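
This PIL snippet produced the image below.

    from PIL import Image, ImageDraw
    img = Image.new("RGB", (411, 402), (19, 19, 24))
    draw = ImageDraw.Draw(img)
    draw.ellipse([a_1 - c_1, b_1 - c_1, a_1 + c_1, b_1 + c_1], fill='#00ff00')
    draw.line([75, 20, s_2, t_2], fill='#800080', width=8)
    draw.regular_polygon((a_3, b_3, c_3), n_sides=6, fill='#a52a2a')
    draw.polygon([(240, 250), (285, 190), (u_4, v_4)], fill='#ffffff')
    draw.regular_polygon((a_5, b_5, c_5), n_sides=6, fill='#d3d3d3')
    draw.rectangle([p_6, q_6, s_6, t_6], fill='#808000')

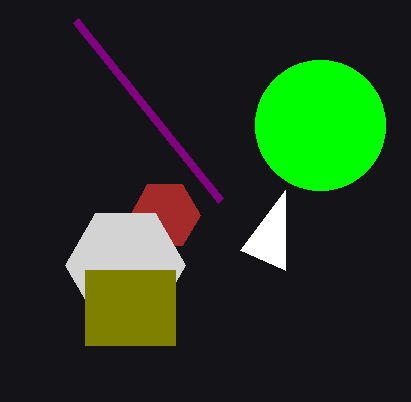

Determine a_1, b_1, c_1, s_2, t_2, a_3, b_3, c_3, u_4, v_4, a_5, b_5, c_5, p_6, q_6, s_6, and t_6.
a_1 = 320, b_1 = 125, c_1 = 65, s_2 = 220, t_2 = 200, a_3 = 165, b_3 = 215, c_3 = 35, u_4 = 285, v_4 = 270, a_5 = 125, b_5 = 265, c_5 = 60, p_6 = 85, q_6 = 270, s_6 = 175, t_6 = 345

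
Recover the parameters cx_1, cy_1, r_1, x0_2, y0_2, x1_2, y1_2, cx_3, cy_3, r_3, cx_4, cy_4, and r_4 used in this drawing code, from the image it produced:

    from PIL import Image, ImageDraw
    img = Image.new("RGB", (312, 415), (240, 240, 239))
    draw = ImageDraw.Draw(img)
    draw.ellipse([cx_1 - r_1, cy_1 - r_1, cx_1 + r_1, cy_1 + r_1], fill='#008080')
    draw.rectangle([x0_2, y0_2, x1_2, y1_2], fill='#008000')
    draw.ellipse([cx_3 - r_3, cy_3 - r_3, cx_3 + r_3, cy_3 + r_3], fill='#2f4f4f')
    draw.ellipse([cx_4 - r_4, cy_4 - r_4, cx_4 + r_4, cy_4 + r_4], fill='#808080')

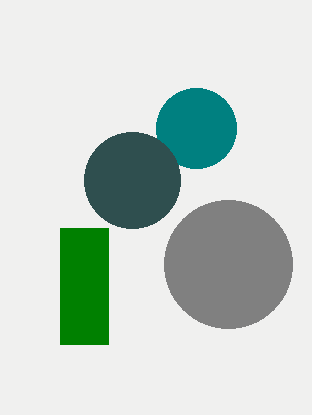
cx_1 = 196; cy_1 = 128; r_1 = 40; x0_2 = 60; y0_2 = 228; x1_2 = 108; y1_2 = 344; cx_3 = 132; cy_3 = 180; r_3 = 48; cx_4 = 228; cy_4 = 264; r_4 = 64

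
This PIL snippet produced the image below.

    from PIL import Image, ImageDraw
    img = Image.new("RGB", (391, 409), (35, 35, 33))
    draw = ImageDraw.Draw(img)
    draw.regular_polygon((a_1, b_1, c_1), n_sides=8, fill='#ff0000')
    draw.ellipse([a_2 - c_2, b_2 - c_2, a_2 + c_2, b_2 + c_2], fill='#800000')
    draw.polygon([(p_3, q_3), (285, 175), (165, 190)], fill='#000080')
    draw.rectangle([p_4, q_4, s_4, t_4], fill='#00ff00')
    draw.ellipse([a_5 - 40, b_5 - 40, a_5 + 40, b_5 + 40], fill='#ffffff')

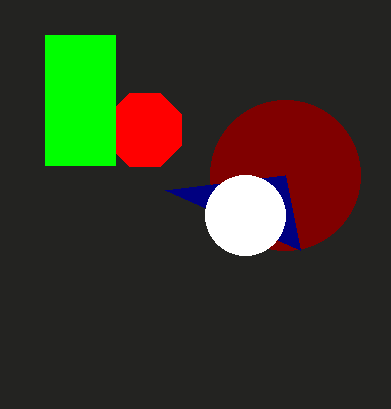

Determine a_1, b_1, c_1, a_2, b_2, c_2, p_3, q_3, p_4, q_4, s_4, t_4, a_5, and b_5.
a_1 = 145
b_1 = 130
c_1 = 40
a_2 = 285
b_2 = 175
c_2 = 75
p_3 = 300
q_3 = 250
p_4 = 45
q_4 = 35
s_4 = 115
t_4 = 165
a_5 = 245
b_5 = 215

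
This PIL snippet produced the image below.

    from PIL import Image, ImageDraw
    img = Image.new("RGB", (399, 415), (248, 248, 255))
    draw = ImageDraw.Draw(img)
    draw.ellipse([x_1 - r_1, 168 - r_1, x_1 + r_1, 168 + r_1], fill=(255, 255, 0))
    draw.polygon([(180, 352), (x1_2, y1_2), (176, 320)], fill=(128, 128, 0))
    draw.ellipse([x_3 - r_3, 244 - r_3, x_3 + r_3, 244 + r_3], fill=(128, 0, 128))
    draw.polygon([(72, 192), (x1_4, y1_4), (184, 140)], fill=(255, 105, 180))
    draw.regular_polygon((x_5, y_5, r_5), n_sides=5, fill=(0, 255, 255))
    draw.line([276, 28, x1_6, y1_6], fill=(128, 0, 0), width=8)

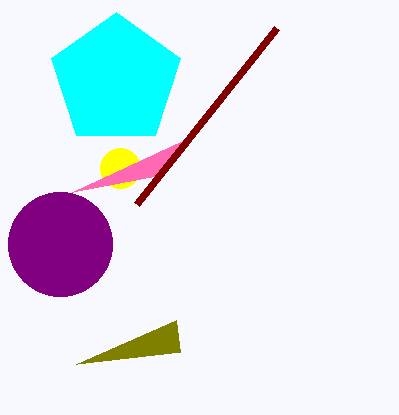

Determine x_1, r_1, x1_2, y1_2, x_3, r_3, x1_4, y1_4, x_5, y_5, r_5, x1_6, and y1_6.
x_1 = 120, r_1 = 20, x1_2 = 76, y1_2 = 364, x_3 = 60, r_3 = 52, x1_4 = 156, y1_4 = 176, x_5 = 116, y_5 = 80, r_5 = 68, x1_6 = 136, y1_6 = 204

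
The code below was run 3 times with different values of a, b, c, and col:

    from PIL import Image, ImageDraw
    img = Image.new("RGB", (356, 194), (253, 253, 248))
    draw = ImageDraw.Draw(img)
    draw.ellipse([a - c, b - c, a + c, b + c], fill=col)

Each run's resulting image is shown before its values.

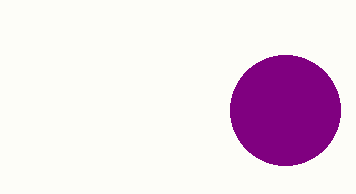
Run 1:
a = 285; b = 110; c = 55; col = 'purple'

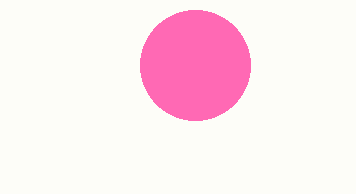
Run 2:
a = 195, b = 65, c = 55, col = 'hotpink'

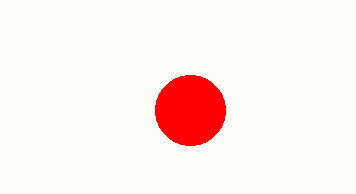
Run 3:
a = 190
b = 110
c = 35
col = 'red'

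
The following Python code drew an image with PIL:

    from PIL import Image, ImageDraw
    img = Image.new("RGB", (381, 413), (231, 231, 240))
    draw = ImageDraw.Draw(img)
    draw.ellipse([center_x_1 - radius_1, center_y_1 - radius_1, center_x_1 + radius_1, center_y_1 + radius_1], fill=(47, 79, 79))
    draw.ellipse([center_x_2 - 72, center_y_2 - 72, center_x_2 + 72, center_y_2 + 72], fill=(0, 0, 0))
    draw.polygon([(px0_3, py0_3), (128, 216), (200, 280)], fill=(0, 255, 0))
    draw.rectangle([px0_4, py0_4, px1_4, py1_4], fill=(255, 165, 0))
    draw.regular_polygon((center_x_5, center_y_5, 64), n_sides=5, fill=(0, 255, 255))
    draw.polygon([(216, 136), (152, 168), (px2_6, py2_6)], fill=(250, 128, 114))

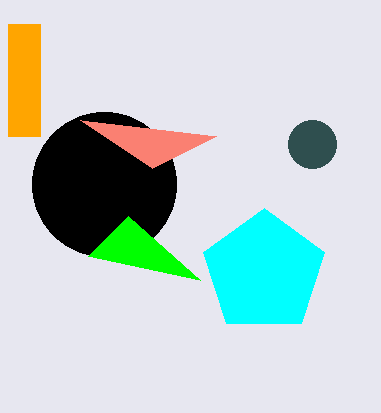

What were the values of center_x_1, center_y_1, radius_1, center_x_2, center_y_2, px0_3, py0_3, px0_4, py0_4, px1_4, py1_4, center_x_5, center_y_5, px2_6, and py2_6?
center_x_1 = 312; center_y_1 = 144; radius_1 = 24; center_x_2 = 104; center_y_2 = 184; px0_3 = 88; py0_3 = 256; px0_4 = 8; py0_4 = 24; px1_4 = 40; py1_4 = 136; center_x_5 = 264; center_y_5 = 272; px2_6 = 80; py2_6 = 120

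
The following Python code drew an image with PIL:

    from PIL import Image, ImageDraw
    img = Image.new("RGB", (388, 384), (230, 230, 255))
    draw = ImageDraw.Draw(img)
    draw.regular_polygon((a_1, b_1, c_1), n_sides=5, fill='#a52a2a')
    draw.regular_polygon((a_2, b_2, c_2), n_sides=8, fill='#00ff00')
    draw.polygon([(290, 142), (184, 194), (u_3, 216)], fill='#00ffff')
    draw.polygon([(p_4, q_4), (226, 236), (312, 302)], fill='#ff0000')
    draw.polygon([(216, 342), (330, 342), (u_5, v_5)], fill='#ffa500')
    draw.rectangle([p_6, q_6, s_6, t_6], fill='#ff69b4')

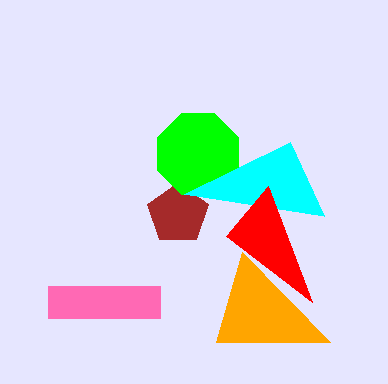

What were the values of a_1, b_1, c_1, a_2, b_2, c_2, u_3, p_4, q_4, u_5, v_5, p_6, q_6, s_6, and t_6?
a_1 = 178
b_1 = 214
c_1 = 32
a_2 = 198
b_2 = 154
c_2 = 44
u_3 = 324
p_4 = 268
q_4 = 186
u_5 = 242
v_5 = 252
p_6 = 48
q_6 = 286
s_6 = 160
t_6 = 318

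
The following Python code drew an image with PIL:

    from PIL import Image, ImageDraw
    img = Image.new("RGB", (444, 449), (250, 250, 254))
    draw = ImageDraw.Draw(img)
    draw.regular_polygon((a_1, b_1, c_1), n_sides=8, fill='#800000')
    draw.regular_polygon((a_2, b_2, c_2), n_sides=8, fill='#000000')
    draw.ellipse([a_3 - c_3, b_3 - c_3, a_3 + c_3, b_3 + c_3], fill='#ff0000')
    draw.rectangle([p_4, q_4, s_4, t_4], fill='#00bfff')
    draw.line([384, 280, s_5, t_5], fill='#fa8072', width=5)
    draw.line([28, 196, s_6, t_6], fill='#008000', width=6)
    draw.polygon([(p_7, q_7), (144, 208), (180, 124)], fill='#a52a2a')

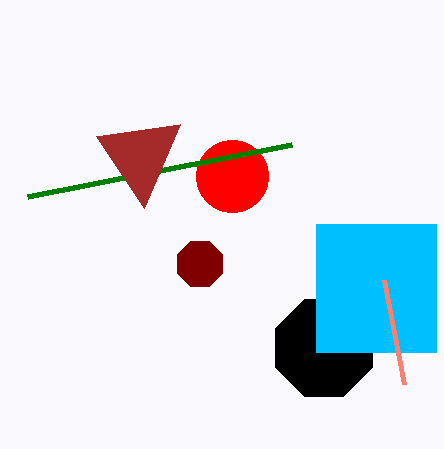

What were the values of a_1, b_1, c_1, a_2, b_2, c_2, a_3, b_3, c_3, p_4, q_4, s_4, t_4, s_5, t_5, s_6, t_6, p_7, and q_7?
a_1 = 200, b_1 = 264, c_1 = 24, a_2 = 324, b_2 = 348, c_2 = 52, a_3 = 232, b_3 = 176, c_3 = 36, p_4 = 316, q_4 = 224, s_4 = 436, t_4 = 352, s_5 = 404, t_5 = 384, s_6 = 292, t_6 = 144, p_7 = 96, q_7 = 136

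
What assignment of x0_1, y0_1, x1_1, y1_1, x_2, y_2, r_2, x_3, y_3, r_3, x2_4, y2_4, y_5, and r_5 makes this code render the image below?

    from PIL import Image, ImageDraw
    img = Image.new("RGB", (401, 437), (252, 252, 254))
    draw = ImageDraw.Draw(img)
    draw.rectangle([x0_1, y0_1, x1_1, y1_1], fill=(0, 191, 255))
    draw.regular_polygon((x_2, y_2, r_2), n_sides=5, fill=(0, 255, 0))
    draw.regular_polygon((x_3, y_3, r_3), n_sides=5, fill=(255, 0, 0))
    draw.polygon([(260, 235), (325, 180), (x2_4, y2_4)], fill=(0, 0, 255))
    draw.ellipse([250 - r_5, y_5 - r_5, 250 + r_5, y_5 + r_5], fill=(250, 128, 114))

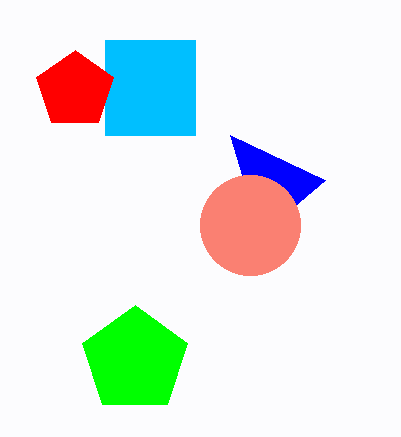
x0_1 = 105, y0_1 = 40, x1_1 = 195, y1_1 = 135, x_2 = 135, y_2 = 360, r_2 = 55, x_3 = 75, y_3 = 90, r_3 = 40, x2_4 = 230, y2_4 = 135, y_5 = 225, r_5 = 50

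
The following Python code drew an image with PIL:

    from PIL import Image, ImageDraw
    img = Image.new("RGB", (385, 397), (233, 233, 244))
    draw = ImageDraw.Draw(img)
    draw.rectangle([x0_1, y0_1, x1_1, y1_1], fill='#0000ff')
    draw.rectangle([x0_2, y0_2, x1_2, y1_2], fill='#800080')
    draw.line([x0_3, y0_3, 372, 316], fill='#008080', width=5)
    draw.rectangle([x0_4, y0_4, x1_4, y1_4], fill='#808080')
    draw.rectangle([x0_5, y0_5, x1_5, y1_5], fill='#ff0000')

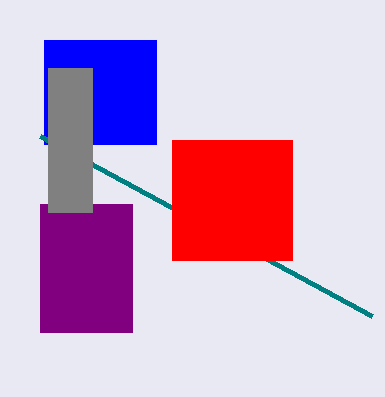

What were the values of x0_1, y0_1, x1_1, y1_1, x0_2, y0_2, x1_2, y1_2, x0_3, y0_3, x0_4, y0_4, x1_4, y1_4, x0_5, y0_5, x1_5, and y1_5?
x0_1 = 44
y0_1 = 40
x1_1 = 156
y1_1 = 144
x0_2 = 40
y0_2 = 204
x1_2 = 132
y1_2 = 332
x0_3 = 40
y0_3 = 136
x0_4 = 48
y0_4 = 68
x1_4 = 92
y1_4 = 212
x0_5 = 172
y0_5 = 140
x1_5 = 292
y1_5 = 260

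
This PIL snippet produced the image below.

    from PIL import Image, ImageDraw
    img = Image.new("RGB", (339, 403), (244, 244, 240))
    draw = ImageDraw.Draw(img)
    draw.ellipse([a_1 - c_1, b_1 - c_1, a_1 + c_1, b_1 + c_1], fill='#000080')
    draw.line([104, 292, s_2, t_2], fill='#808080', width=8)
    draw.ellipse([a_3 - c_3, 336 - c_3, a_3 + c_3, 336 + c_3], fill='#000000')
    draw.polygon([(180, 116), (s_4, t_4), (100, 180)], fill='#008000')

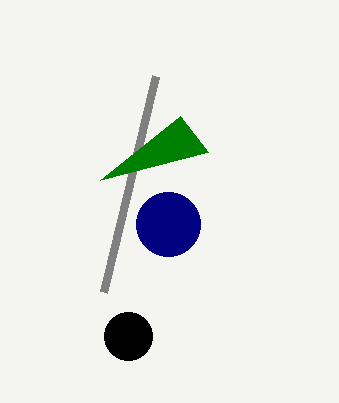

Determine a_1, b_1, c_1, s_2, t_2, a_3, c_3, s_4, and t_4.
a_1 = 168
b_1 = 224
c_1 = 32
s_2 = 156
t_2 = 76
a_3 = 128
c_3 = 24
s_4 = 208
t_4 = 152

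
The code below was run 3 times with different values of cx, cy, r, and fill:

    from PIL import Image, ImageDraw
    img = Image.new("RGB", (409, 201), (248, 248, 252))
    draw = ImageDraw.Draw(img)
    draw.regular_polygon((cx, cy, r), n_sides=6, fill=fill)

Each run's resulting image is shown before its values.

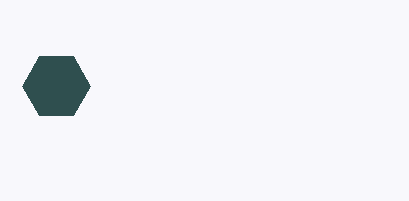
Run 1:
cx = 56, cy = 86, r = 34, fill = 'darkslategray'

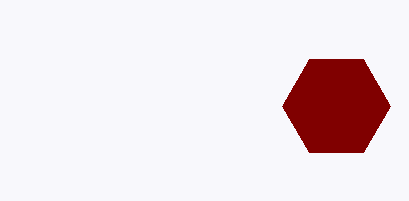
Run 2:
cx = 336; cy = 106; r = 54; fill = 'maroon'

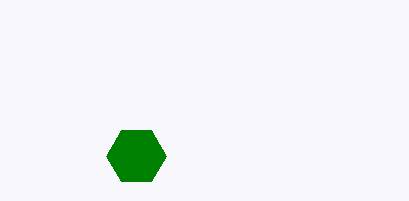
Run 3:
cx = 136; cy = 156; r = 30; fill = 'green'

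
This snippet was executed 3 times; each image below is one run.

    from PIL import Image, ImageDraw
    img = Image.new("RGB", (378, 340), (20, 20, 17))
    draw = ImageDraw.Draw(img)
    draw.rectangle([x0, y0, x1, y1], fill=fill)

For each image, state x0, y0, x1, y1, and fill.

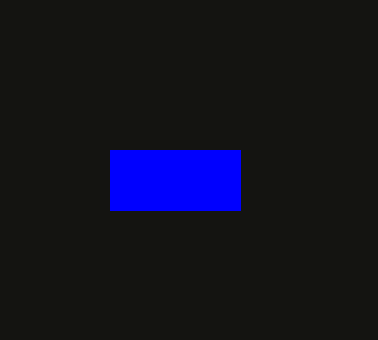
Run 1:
x0 = 110
y0 = 150
x1 = 240
y1 = 210
fill = 'blue'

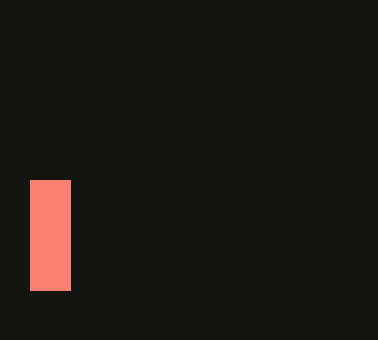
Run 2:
x0 = 30
y0 = 180
x1 = 70
y1 = 290
fill = 'salmon'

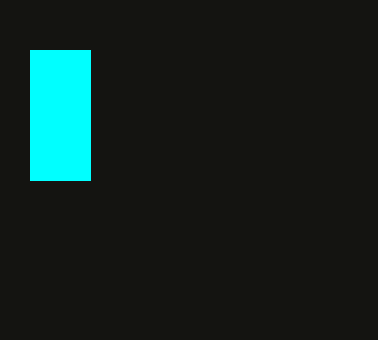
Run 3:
x0 = 30, y0 = 50, x1 = 90, y1 = 180, fill = 'cyan'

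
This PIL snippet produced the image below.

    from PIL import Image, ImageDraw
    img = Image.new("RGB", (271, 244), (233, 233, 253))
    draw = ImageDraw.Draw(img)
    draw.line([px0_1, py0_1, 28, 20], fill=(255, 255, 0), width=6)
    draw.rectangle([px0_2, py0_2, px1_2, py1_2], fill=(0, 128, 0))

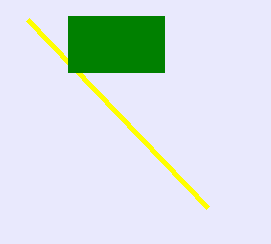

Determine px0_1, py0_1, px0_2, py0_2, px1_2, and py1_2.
px0_1 = 208; py0_1 = 208; px0_2 = 68; py0_2 = 16; px1_2 = 164; py1_2 = 72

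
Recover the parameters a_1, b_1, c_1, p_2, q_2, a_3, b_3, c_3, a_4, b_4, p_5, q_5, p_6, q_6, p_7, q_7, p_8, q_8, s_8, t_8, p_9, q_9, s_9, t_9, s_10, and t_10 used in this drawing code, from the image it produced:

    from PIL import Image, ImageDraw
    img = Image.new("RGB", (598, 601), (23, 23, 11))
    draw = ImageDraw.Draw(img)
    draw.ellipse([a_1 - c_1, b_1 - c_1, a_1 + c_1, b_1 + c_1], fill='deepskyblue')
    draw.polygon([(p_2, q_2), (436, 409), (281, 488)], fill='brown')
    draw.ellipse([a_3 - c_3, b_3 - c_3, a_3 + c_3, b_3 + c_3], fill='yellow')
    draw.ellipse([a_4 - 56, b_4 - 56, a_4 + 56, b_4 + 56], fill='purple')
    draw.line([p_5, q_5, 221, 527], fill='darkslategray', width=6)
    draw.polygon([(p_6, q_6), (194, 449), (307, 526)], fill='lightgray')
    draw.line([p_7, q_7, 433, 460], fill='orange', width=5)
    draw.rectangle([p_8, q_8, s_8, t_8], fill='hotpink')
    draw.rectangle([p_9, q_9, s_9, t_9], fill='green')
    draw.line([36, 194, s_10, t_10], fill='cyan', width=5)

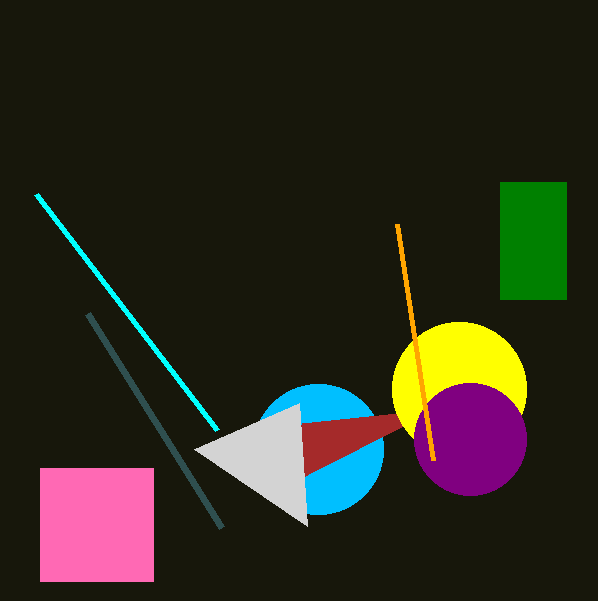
a_1 = 318, b_1 = 449, c_1 = 65, p_2 = 302, q_2 = 423, a_3 = 459, b_3 = 389, c_3 = 67, a_4 = 470, b_4 = 439, p_5 = 87, q_5 = 313, p_6 = 299, q_6 = 403, p_7 = 397, q_7 = 224, p_8 = 40, q_8 = 468, s_8 = 153, t_8 = 581, p_9 = 500, q_9 = 182, s_9 = 566, t_9 = 299, s_10 = 217, t_10 = 430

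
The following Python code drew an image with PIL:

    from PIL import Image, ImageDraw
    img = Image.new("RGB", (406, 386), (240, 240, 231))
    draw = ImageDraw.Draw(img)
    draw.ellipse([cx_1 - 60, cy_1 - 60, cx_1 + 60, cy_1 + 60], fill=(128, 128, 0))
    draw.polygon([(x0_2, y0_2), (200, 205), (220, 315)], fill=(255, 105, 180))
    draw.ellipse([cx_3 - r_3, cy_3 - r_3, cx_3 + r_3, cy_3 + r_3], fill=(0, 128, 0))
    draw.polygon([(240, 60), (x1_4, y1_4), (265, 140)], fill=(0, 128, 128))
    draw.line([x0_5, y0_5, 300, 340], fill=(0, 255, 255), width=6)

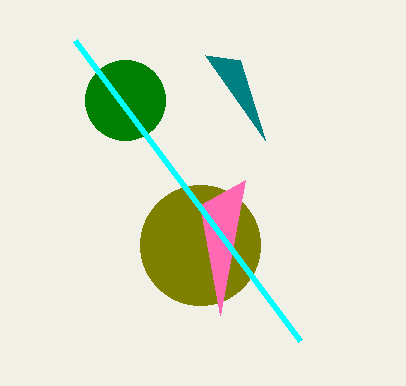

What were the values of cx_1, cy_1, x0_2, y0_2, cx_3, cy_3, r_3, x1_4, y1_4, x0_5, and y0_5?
cx_1 = 200
cy_1 = 245
x0_2 = 245
y0_2 = 180
cx_3 = 125
cy_3 = 100
r_3 = 40
x1_4 = 205
y1_4 = 55
x0_5 = 75
y0_5 = 40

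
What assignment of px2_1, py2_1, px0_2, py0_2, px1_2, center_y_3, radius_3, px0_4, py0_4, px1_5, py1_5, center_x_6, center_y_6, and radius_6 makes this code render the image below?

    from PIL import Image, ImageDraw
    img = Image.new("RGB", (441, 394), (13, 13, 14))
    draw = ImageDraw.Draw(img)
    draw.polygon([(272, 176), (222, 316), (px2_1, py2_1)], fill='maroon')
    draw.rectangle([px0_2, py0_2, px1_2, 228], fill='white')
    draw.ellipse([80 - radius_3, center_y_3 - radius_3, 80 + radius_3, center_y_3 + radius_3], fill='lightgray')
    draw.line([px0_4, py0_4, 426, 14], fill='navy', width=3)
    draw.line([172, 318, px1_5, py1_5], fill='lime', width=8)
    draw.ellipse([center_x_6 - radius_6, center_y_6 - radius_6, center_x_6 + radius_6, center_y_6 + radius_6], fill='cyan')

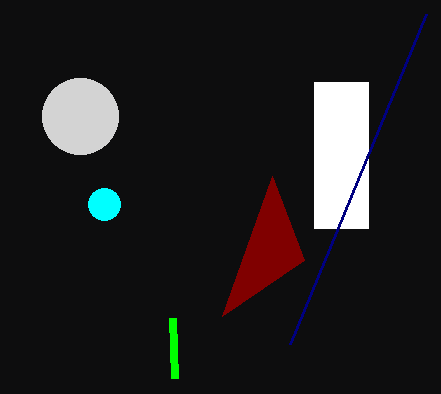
px2_1 = 304
py2_1 = 260
px0_2 = 314
py0_2 = 82
px1_2 = 368
center_y_3 = 116
radius_3 = 38
px0_4 = 290
py0_4 = 344
px1_5 = 174
py1_5 = 378
center_x_6 = 104
center_y_6 = 204
radius_6 = 16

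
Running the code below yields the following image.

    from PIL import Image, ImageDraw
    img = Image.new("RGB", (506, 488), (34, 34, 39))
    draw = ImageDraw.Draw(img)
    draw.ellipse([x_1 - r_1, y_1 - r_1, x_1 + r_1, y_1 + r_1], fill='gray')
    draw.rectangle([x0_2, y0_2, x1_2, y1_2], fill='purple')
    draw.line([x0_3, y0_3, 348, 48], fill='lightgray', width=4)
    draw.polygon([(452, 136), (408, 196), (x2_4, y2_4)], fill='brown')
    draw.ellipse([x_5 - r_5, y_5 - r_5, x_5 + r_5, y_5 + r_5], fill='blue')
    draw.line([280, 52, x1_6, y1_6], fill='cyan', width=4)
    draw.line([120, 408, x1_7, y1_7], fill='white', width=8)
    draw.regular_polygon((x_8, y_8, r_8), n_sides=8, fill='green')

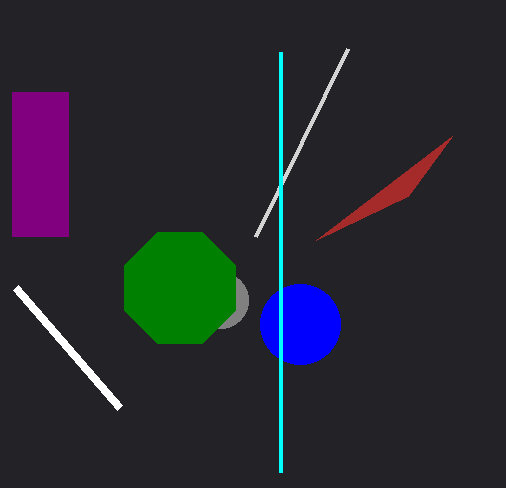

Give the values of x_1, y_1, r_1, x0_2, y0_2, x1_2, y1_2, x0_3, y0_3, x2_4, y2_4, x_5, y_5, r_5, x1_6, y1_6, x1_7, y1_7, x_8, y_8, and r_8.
x_1 = 220, y_1 = 300, r_1 = 28, x0_2 = 12, y0_2 = 92, x1_2 = 68, y1_2 = 236, x0_3 = 256, y0_3 = 236, x2_4 = 316, y2_4 = 240, x_5 = 300, y_5 = 324, r_5 = 40, x1_6 = 280, y1_6 = 472, x1_7 = 16, y1_7 = 288, x_8 = 180, y_8 = 288, r_8 = 60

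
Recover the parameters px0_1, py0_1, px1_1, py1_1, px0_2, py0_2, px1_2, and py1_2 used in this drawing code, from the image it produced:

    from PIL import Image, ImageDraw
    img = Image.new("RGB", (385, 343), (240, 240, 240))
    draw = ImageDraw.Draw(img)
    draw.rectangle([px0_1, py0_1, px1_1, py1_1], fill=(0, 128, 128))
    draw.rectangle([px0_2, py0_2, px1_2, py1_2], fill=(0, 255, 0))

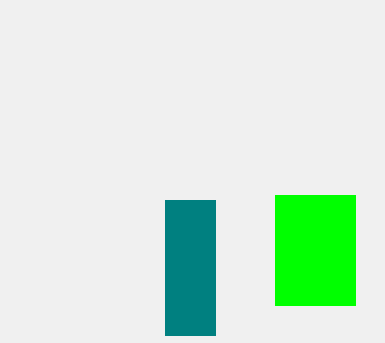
px0_1 = 165; py0_1 = 200; px1_1 = 215; py1_1 = 335; px0_2 = 275; py0_2 = 195; px1_2 = 355; py1_2 = 305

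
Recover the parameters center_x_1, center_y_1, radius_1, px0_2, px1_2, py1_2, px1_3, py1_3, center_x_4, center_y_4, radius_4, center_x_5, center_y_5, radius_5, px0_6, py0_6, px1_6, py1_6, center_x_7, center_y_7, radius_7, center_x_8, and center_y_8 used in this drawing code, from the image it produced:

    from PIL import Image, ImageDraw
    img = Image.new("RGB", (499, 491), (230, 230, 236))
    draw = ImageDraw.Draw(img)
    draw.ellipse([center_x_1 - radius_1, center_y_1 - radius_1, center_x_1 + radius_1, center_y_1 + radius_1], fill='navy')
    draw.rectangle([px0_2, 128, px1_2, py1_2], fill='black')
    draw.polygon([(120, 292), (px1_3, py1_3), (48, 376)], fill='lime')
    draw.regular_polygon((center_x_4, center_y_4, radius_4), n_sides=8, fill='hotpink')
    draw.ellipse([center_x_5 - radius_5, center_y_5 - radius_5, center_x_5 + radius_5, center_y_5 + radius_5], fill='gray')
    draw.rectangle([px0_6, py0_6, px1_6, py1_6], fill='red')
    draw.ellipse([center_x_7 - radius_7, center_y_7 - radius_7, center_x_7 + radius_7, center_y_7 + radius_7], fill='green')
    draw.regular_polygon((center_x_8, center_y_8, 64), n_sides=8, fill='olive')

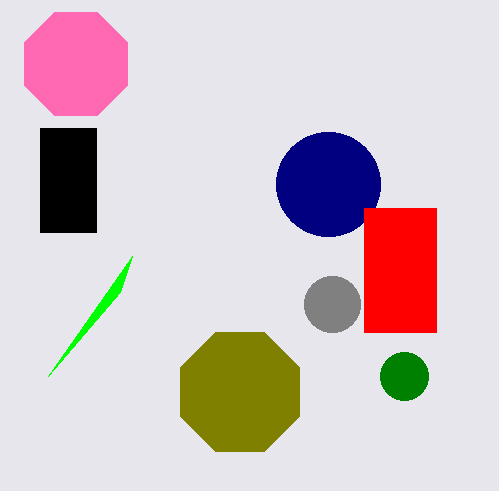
center_x_1 = 328
center_y_1 = 184
radius_1 = 52
px0_2 = 40
px1_2 = 96
py1_2 = 232
px1_3 = 132
py1_3 = 256
center_x_4 = 76
center_y_4 = 64
radius_4 = 56
center_x_5 = 332
center_y_5 = 304
radius_5 = 28
px0_6 = 364
py0_6 = 208
px1_6 = 436
py1_6 = 332
center_x_7 = 404
center_y_7 = 376
radius_7 = 24
center_x_8 = 240
center_y_8 = 392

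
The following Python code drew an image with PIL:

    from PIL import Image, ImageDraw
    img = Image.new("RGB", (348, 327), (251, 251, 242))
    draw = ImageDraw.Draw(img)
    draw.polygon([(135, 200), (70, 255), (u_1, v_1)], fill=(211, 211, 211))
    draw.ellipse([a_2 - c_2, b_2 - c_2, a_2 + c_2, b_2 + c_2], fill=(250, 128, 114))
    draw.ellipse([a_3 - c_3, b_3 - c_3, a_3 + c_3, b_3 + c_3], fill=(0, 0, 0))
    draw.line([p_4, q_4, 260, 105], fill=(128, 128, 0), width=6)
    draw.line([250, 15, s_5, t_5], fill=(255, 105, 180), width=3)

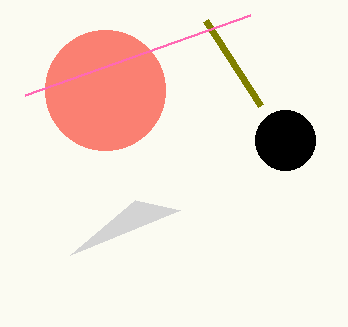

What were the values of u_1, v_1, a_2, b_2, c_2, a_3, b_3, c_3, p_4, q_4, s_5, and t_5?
u_1 = 180
v_1 = 210
a_2 = 105
b_2 = 90
c_2 = 60
a_3 = 285
b_3 = 140
c_3 = 30
p_4 = 205
q_4 = 20
s_5 = 25
t_5 = 95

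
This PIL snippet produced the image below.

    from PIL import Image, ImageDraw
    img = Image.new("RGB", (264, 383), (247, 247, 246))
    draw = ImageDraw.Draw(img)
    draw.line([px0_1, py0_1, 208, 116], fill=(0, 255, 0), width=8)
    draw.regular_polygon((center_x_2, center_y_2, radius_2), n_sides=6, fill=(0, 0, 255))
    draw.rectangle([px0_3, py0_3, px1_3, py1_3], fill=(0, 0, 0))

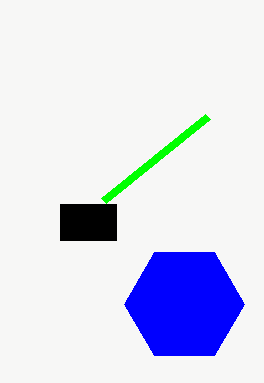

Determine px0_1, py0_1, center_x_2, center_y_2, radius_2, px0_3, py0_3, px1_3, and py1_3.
px0_1 = 104; py0_1 = 200; center_x_2 = 184; center_y_2 = 304; radius_2 = 60; px0_3 = 60; py0_3 = 204; px1_3 = 116; py1_3 = 240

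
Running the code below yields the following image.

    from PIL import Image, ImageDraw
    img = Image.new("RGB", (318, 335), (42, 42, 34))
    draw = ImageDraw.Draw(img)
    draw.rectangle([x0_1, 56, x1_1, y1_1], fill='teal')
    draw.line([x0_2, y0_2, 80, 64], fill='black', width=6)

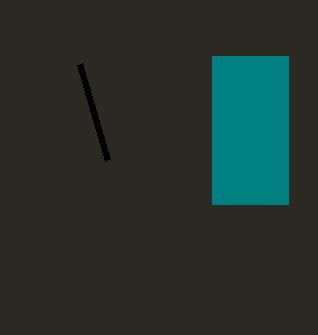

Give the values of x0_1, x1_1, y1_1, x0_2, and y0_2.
x0_1 = 212; x1_1 = 288; y1_1 = 204; x0_2 = 108; y0_2 = 160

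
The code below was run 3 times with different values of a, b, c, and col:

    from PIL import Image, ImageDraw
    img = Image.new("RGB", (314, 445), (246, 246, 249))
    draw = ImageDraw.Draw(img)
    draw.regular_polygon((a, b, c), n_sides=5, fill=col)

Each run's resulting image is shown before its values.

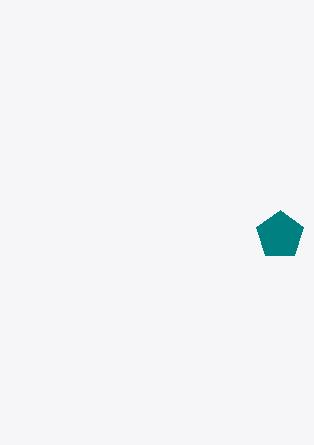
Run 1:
a = 280
b = 235
c = 25
col = 'teal'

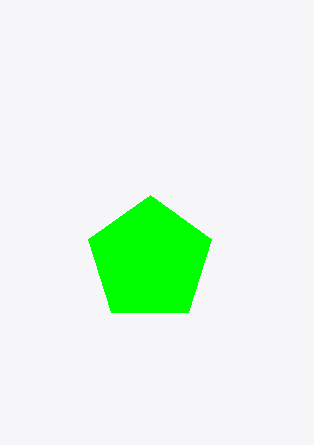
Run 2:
a = 150; b = 260; c = 65; col = 'lime'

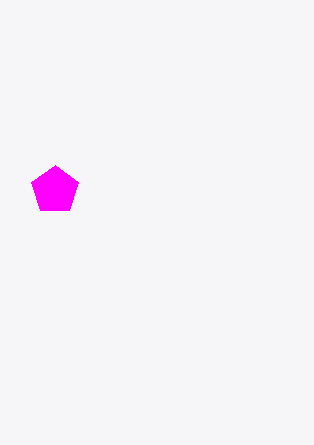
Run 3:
a = 55, b = 190, c = 25, col = 'magenta'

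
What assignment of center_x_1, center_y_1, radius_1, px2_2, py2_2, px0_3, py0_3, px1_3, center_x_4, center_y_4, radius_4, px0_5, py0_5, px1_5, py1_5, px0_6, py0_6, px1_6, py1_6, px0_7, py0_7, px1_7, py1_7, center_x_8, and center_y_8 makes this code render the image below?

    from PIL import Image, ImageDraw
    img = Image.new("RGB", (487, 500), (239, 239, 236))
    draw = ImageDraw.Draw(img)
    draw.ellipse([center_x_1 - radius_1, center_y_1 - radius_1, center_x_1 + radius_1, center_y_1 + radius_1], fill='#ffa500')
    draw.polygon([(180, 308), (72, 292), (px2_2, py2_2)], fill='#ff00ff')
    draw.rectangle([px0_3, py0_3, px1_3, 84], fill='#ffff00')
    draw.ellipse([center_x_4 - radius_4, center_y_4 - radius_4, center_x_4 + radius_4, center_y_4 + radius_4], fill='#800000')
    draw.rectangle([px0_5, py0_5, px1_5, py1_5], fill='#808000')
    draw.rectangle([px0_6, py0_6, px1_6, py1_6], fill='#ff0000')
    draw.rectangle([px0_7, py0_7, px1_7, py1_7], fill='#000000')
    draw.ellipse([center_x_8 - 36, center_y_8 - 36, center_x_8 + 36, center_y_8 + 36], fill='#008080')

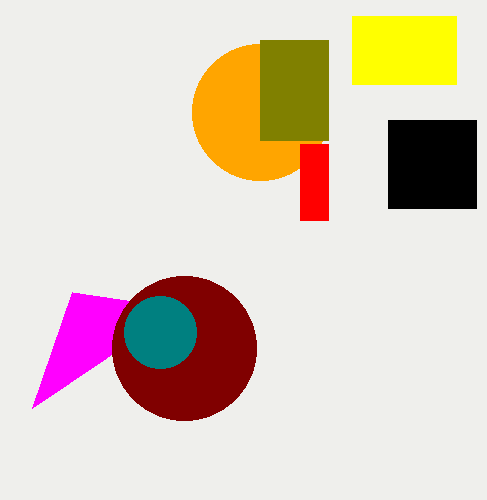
center_x_1 = 260; center_y_1 = 112; radius_1 = 68; px2_2 = 32; py2_2 = 408; px0_3 = 352; py0_3 = 16; px1_3 = 456; center_x_4 = 184; center_y_4 = 348; radius_4 = 72; px0_5 = 260; py0_5 = 40; px1_5 = 328; py1_5 = 140; px0_6 = 300; py0_6 = 144; px1_6 = 328; py1_6 = 220; px0_7 = 388; py0_7 = 120; px1_7 = 476; py1_7 = 208; center_x_8 = 160; center_y_8 = 332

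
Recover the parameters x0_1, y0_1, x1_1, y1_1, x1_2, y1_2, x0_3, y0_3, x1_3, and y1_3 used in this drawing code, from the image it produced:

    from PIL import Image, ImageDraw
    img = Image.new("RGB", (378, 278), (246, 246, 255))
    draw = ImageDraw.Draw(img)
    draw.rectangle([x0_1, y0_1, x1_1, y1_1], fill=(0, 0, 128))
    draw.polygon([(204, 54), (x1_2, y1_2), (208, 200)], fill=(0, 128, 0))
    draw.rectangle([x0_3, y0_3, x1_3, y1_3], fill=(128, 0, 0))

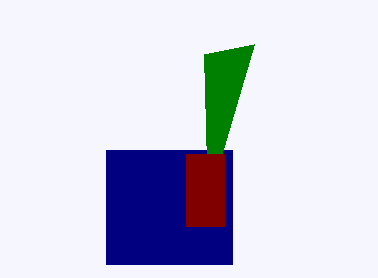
x0_1 = 106, y0_1 = 150, x1_1 = 232, y1_1 = 264, x1_2 = 254, y1_2 = 44, x0_3 = 186, y0_3 = 154, x1_3 = 224, y1_3 = 226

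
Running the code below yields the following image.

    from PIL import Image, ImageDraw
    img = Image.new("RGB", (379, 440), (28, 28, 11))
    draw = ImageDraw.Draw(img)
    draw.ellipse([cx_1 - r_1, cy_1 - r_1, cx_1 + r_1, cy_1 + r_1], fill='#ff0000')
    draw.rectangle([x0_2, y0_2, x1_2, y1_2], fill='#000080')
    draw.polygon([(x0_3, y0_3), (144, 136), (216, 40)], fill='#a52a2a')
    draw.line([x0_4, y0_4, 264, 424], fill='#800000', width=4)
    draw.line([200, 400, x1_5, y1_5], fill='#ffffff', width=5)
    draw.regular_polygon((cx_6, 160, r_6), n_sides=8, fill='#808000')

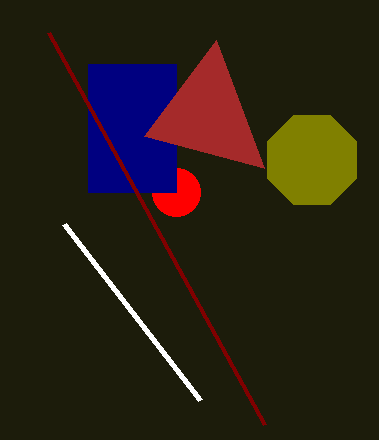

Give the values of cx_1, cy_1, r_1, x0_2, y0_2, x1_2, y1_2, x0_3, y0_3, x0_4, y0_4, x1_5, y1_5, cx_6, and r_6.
cx_1 = 176; cy_1 = 192; r_1 = 24; x0_2 = 88; y0_2 = 64; x1_2 = 176; y1_2 = 192; x0_3 = 264; y0_3 = 168; x0_4 = 48; y0_4 = 32; x1_5 = 64; y1_5 = 224; cx_6 = 312; r_6 = 48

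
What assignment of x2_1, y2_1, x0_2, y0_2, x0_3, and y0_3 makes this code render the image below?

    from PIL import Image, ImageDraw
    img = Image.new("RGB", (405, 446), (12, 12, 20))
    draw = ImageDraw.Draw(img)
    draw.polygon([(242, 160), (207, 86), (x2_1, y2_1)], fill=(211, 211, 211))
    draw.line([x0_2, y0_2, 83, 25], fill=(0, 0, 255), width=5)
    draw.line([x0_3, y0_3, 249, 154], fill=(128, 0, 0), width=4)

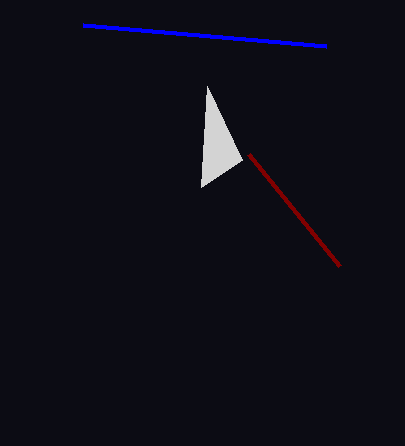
x2_1 = 201; y2_1 = 187; x0_2 = 326; y0_2 = 46; x0_3 = 340; y0_3 = 266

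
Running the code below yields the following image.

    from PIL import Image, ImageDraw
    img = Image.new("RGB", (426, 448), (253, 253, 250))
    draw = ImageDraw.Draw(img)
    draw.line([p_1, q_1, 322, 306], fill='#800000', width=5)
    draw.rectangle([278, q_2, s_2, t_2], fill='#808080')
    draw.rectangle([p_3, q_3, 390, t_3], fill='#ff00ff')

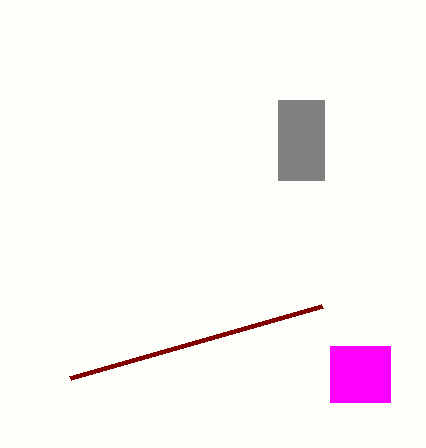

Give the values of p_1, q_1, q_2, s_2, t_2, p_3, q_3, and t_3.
p_1 = 70
q_1 = 378
q_2 = 100
s_2 = 324
t_2 = 180
p_3 = 330
q_3 = 346
t_3 = 402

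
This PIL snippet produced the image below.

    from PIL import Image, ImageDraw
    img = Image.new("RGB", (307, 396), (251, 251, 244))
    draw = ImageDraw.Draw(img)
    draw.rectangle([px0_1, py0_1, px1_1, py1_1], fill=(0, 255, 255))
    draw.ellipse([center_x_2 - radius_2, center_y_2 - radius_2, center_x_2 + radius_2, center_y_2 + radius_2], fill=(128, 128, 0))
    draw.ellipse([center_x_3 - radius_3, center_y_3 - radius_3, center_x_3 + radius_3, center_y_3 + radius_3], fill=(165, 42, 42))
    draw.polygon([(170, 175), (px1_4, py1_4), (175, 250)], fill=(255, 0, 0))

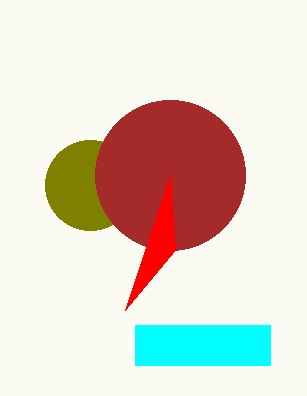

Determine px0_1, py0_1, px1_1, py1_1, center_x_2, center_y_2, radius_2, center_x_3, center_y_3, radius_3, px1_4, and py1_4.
px0_1 = 135
py0_1 = 325
px1_1 = 270
py1_1 = 365
center_x_2 = 90
center_y_2 = 185
radius_2 = 45
center_x_3 = 170
center_y_3 = 175
radius_3 = 75
px1_4 = 125
py1_4 = 310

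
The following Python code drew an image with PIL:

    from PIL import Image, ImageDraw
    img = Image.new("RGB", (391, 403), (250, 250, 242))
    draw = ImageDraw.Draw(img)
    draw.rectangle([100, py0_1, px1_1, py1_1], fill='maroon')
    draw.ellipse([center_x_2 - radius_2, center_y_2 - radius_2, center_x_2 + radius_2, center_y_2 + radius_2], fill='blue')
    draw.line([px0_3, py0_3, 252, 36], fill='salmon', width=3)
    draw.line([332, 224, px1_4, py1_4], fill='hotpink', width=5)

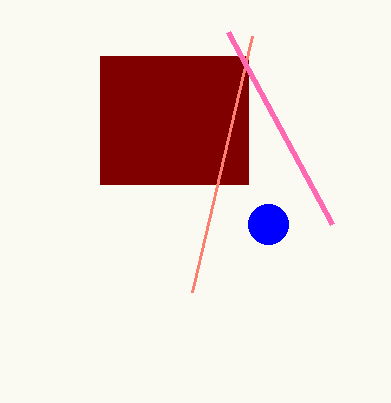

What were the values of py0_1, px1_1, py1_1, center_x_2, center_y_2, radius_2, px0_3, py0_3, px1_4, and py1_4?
py0_1 = 56; px1_1 = 248; py1_1 = 184; center_x_2 = 268; center_y_2 = 224; radius_2 = 20; px0_3 = 192; py0_3 = 292; px1_4 = 228; py1_4 = 32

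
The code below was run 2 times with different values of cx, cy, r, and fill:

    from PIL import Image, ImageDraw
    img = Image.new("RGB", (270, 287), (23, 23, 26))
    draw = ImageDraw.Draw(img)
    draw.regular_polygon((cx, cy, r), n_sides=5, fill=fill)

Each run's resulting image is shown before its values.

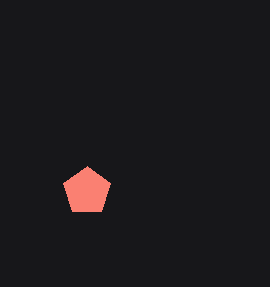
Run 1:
cx = 87; cy = 191; r = 25; fill = 'salmon'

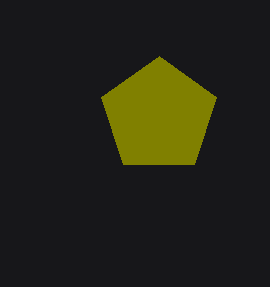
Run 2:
cx = 159
cy = 116
r = 60
fill = 'olive'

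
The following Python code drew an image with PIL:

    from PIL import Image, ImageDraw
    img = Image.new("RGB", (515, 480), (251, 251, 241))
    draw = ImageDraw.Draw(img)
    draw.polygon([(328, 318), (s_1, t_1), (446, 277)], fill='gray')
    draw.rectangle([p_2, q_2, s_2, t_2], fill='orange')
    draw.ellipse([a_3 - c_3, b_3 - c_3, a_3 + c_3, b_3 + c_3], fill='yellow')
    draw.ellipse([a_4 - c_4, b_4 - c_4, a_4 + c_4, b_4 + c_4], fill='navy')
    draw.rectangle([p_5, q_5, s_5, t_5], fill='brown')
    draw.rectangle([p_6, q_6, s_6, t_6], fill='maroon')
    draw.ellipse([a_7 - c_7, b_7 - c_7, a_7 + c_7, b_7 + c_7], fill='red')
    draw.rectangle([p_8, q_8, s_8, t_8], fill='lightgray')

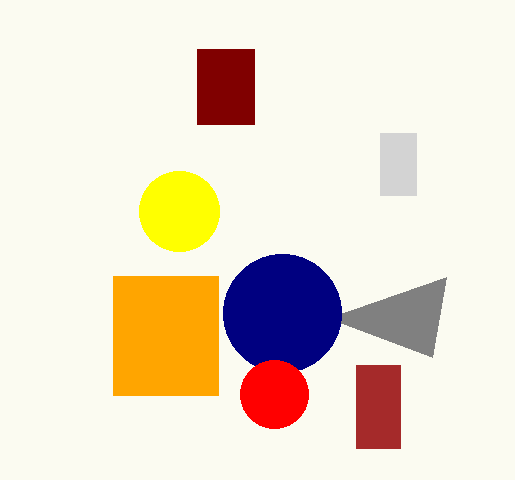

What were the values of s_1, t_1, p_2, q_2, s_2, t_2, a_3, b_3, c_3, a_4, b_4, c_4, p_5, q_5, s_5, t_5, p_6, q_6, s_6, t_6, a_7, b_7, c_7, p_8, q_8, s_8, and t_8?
s_1 = 432, t_1 = 357, p_2 = 113, q_2 = 276, s_2 = 218, t_2 = 395, a_3 = 179, b_3 = 211, c_3 = 40, a_4 = 282, b_4 = 313, c_4 = 59, p_5 = 356, q_5 = 365, s_5 = 400, t_5 = 448, p_6 = 197, q_6 = 49, s_6 = 254, t_6 = 124, a_7 = 274, b_7 = 394, c_7 = 34, p_8 = 380, q_8 = 133, s_8 = 416, t_8 = 195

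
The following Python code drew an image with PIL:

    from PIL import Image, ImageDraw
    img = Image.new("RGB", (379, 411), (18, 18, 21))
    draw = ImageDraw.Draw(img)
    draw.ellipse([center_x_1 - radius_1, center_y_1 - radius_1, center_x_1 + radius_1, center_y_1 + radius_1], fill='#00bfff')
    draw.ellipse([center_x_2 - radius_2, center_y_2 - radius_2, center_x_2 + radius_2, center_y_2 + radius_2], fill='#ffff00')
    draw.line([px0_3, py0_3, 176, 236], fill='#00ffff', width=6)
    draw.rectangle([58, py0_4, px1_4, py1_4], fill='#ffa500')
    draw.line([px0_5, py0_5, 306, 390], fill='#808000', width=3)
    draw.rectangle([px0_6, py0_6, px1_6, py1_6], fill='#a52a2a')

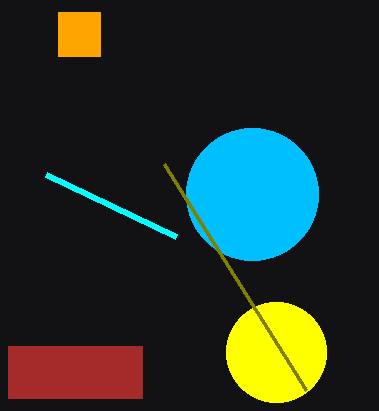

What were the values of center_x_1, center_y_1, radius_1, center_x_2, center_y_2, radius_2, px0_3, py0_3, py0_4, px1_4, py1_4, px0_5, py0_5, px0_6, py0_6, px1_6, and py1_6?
center_x_1 = 252
center_y_1 = 194
radius_1 = 66
center_x_2 = 276
center_y_2 = 352
radius_2 = 50
px0_3 = 46
py0_3 = 174
py0_4 = 12
px1_4 = 100
py1_4 = 56
px0_5 = 164
py0_5 = 164
px0_6 = 8
py0_6 = 346
px1_6 = 142
py1_6 = 398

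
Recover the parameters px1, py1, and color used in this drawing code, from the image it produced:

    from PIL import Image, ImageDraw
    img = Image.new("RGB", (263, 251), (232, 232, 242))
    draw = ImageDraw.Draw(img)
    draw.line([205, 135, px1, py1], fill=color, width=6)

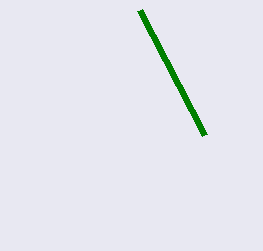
px1 = 140, py1 = 10, color = 'green'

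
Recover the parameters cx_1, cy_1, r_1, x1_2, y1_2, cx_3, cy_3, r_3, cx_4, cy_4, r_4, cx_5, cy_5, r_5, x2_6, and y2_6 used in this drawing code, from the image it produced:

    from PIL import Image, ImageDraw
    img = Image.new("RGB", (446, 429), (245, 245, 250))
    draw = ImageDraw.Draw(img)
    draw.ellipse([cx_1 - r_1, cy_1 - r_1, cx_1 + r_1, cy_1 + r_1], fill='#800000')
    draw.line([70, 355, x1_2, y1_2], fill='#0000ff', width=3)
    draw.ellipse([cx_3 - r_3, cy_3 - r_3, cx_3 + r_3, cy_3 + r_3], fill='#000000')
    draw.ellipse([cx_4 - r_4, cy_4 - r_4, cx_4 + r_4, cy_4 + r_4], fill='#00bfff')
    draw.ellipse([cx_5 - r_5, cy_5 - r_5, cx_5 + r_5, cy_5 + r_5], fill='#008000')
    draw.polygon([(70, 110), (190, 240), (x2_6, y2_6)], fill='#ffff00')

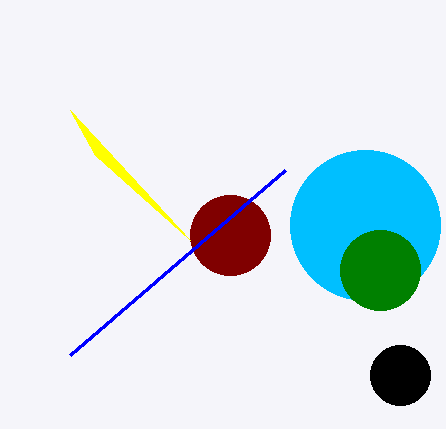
cx_1 = 230; cy_1 = 235; r_1 = 40; x1_2 = 285; y1_2 = 170; cx_3 = 400; cy_3 = 375; r_3 = 30; cx_4 = 365; cy_4 = 225; r_4 = 75; cx_5 = 380; cy_5 = 270; r_5 = 40; x2_6 = 95; y2_6 = 155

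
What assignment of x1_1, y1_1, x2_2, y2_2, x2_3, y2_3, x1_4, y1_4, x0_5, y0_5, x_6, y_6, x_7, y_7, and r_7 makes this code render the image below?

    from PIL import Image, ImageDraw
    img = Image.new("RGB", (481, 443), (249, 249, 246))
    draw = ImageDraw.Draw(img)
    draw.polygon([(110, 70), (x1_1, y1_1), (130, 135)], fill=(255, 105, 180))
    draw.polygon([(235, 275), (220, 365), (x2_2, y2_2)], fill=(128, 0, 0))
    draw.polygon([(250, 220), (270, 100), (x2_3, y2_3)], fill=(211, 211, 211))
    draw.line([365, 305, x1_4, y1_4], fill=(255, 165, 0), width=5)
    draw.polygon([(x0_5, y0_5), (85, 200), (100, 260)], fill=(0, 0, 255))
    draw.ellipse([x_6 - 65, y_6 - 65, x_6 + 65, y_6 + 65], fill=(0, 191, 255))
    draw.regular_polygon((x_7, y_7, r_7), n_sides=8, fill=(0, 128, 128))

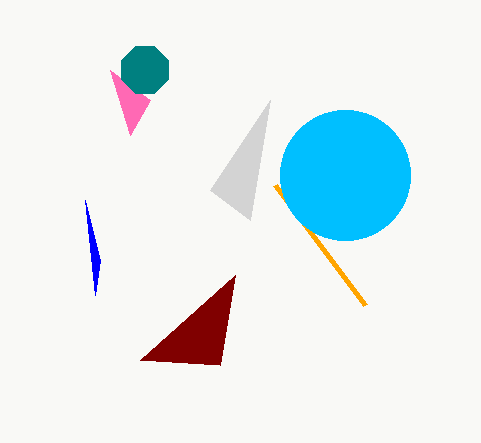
x1_1 = 150, y1_1 = 100, x2_2 = 140, y2_2 = 360, x2_3 = 210, y2_3 = 190, x1_4 = 275, y1_4 = 185, x0_5 = 95, y0_5 = 295, x_6 = 345, y_6 = 175, x_7 = 145, y_7 = 70, r_7 = 25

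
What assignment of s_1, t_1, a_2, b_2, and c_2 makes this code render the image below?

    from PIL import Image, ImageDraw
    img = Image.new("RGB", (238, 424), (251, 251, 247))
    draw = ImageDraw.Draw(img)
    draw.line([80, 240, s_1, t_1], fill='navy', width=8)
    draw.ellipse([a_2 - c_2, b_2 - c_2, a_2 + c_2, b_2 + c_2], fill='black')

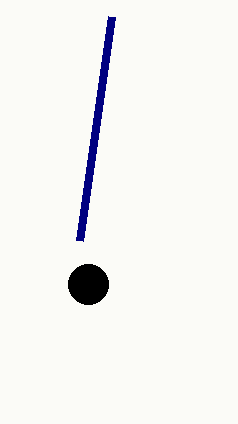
s_1 = 112; t_1 = 16; a_2 = 88; b_2 = 284; c_2 = 20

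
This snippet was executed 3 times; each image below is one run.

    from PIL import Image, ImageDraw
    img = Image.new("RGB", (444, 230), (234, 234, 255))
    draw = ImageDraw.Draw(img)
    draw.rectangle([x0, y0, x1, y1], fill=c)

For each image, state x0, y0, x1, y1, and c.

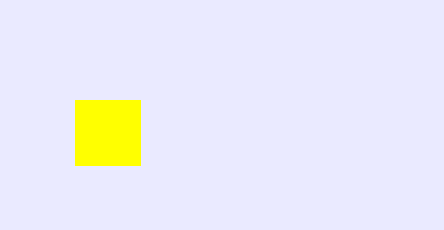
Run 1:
x0 = 75
y0 = 100
x1 = 140
y1 = 165
c = 'yellow'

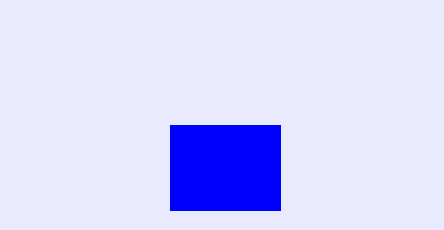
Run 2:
x0 = 170, y0 = 125, x1 = 280, y1 = 210, c = 'blue'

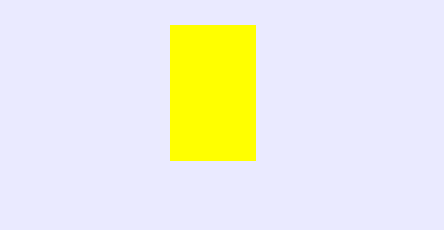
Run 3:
x0 = 170; y0 = 25; x1 = 255; y1 = 160; c = 'yellow'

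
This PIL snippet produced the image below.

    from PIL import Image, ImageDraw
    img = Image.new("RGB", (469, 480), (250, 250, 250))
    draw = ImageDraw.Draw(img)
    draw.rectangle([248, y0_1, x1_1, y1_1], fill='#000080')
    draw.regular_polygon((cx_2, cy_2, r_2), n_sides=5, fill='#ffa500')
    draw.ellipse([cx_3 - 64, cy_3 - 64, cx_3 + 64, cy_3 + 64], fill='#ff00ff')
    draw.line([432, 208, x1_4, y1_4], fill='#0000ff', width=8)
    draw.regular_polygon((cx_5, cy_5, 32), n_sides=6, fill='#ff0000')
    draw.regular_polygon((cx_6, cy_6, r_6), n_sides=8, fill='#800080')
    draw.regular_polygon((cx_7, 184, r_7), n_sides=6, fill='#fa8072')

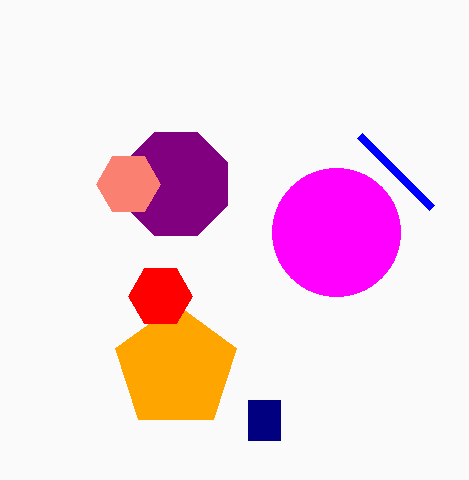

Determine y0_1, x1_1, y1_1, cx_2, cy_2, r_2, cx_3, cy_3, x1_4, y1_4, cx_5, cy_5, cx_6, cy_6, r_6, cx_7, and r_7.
y0_1 = 400
x1_1 = 280
y1_1 = 440
cx_2 = 176
cy_2 = 368
r_2 = 64
cx_3 = 336
cy_3 = 232
x1_4 = 360
y1_4 = 136
cx_5 = 160
cy_5 = 296
cx_6 = 176
cy_6 = 184
r_6 = 56
cx_7 = 128
r_7 = 32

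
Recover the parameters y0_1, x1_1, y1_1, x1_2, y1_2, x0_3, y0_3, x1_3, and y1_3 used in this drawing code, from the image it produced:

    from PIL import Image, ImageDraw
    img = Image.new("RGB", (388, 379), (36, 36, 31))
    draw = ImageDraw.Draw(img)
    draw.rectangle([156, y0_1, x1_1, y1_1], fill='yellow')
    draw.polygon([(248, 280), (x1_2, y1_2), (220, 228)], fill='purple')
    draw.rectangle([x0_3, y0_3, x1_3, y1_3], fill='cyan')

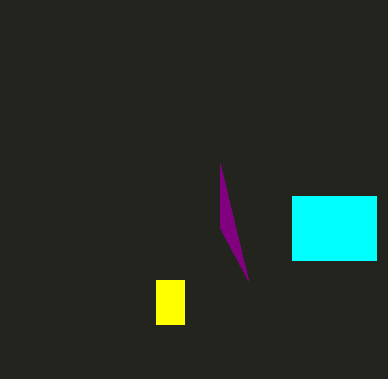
y0_1 = 280, x1_1 = 184, y1_1 = 324, x1_2 = 220, y1_2 = 164, x0_3 = 292, y0_3 = 196, x1_3 = 376, y1_3 = 260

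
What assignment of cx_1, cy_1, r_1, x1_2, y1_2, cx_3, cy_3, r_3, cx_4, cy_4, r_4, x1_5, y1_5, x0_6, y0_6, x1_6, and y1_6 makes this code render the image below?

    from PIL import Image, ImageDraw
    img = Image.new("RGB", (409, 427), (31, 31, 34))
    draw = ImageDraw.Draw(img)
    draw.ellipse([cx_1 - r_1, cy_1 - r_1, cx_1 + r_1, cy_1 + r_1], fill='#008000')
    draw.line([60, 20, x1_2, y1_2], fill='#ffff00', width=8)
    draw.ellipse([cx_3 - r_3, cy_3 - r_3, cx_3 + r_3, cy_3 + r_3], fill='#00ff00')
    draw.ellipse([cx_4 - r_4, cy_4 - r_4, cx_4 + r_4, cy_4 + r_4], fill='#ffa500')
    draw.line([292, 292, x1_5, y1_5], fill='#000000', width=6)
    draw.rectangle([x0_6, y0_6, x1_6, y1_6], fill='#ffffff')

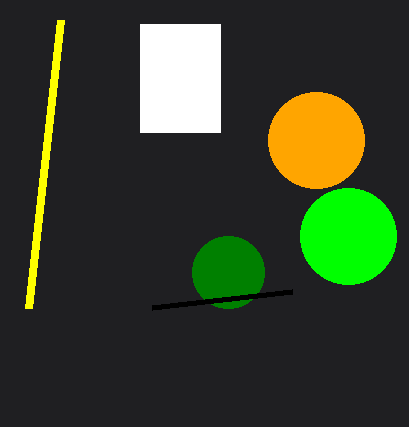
cx_1 = 228
cy_1 = 272
r_1 = 36
x1_2 = 28
y1_2 = 308
cx_3 = 348
cy_3 = 236
r_3 = 48
cx_4 = 316
cy_4 = 140
r_4 = 48
x1_5 = 152
y1_5 = 308
x0_6 = 140
y0_6 = 24
x1_6 = 220
y1_6 = 132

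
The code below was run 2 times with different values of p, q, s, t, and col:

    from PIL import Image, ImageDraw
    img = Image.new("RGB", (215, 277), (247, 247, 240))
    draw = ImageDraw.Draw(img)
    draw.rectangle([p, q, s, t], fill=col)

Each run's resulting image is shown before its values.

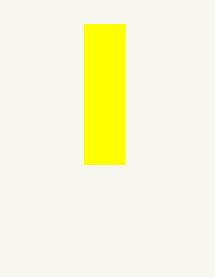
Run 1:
p = 84
q = 24
s = 124
t = 164
col = 'yellow'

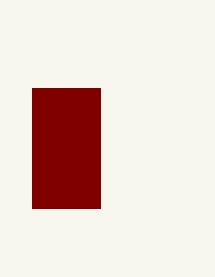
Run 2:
p = 32
q = 88
s = 100
t = 208
col = 'maroon'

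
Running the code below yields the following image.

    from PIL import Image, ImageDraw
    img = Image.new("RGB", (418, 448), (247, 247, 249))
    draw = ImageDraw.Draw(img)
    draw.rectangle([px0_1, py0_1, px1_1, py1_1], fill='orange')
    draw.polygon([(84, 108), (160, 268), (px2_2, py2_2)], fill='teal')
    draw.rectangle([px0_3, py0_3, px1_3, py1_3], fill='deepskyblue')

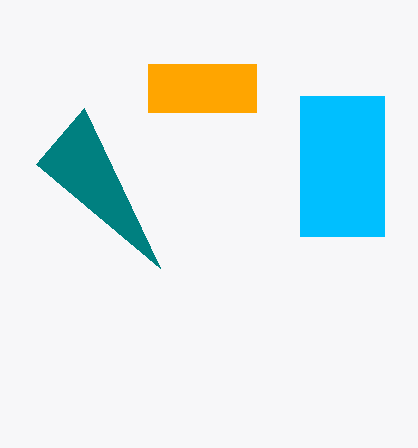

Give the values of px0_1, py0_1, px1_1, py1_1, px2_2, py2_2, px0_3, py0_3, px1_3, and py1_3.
px0_1 = 148
py0_1 = 64
px1_1 = 256
py1_1 = 112
px2_2 = 36
py2_2 = 164
px0_3 = 300
py0_3 = 96
px1_3 = 384
py1_3 = 236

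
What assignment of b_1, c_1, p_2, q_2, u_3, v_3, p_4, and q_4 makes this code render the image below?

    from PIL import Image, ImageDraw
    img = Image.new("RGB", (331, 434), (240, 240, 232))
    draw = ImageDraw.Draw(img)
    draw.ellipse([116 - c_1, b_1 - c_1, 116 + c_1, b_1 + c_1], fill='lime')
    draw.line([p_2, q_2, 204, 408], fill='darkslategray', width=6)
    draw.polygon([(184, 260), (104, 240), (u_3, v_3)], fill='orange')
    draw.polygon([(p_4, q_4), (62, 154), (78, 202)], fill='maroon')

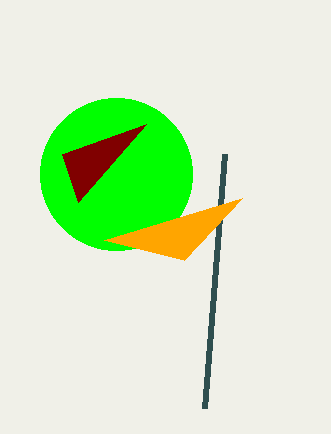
b_1 = 174, c_1 = 76, p_2 = 224, q_2 = 154, u_3 = 242, v_3 = 198, p_4 = 146, q_4 = 124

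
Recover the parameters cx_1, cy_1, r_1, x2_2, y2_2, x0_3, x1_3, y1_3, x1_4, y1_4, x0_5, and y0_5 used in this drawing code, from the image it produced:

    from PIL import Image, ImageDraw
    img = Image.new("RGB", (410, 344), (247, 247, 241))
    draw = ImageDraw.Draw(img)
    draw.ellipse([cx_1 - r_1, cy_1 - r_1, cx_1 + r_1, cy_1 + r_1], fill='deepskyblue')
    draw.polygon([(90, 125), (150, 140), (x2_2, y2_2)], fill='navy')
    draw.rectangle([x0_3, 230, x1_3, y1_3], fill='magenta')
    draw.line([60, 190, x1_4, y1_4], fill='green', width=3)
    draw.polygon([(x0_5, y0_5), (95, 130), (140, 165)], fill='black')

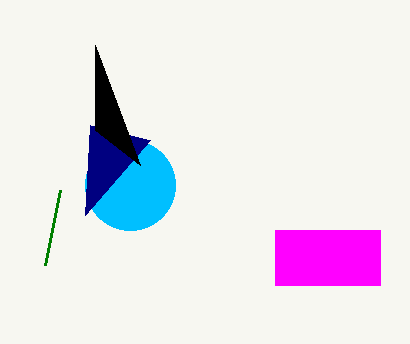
cx_1 = 130, cy_1 = 185, r_1 = 45, x2_2 = 85, y2_2 = 215, x0_3 = 275, x1_3 = 380, y1_3 = 285, x1_4 = 45, y1_4 = 265, x0_5 = 95, y0_5 = 45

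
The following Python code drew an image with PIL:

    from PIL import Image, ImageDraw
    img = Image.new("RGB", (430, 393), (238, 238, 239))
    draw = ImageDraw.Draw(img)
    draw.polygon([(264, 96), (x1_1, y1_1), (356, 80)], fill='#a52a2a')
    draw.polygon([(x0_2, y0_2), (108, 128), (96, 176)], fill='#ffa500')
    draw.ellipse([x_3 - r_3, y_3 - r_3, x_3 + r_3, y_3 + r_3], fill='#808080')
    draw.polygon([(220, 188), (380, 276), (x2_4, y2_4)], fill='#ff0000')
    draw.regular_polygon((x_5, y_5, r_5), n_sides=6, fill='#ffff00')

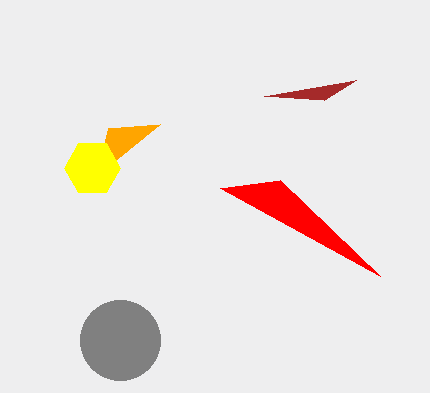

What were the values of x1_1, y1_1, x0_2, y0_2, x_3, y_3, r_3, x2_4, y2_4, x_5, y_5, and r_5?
x1_1 = 324
y1_1 = 100
x0_2 = 160
y0_2 = 124
x_3 = 120
y_3 = 340
r_3 = 40
x2_4 = 280
y2_4 = 180
x_5 = 92
y_5 = 168
r_5 = 28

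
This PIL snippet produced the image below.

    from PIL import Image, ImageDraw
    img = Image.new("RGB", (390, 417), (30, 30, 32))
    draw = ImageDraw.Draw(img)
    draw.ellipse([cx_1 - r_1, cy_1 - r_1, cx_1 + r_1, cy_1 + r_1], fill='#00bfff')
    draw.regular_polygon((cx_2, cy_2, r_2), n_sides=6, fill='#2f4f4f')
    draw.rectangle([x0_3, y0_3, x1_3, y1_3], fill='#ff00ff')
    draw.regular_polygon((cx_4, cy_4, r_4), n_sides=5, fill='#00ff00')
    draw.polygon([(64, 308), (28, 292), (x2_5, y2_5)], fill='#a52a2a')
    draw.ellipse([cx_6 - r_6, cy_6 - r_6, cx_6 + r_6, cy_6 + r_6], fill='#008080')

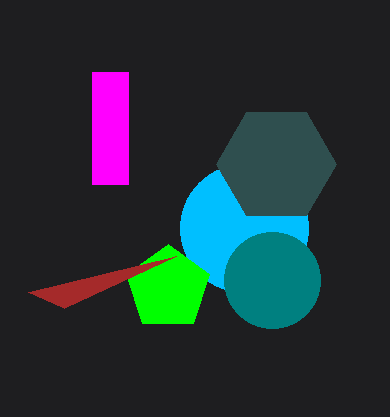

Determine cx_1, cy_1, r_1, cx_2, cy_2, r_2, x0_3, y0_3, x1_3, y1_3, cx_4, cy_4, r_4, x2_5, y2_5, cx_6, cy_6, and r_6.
cx_1 = 244
cy_1 = 228
r_1 = 64
cx_2 = 276
cy_2 = 164
r_2 = 60
x0_3 = 92
y0_3 = 72
x1_3 = 128
y1_3 = 184
cx_4 = 168
cy_4 = 288
r_4 = 44
x2_5 = 176
y2_5 = 256
cx_6 = 272
cy_6 = 280
r_6 = 48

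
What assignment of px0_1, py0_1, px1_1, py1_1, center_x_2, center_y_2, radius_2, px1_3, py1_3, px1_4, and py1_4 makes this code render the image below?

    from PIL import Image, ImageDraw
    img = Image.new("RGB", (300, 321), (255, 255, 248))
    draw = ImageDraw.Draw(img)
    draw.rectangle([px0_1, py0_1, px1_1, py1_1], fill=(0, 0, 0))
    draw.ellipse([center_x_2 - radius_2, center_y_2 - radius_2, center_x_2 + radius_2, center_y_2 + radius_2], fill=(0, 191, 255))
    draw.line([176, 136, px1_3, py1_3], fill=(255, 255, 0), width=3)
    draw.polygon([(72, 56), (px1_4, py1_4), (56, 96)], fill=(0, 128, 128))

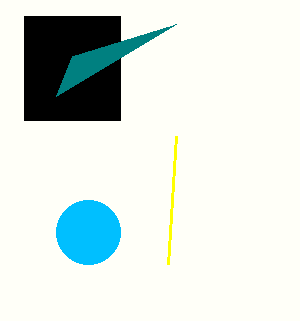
px0_1 = 24, py0_1 = 16, px1_1 = 120, py1_1 = 120, center_x_2 = 88, center_y_2 = 232, radius_2 = 32, px1_3 = 168, py1_3 = 264, px1_4 = 176, py1_4 = 24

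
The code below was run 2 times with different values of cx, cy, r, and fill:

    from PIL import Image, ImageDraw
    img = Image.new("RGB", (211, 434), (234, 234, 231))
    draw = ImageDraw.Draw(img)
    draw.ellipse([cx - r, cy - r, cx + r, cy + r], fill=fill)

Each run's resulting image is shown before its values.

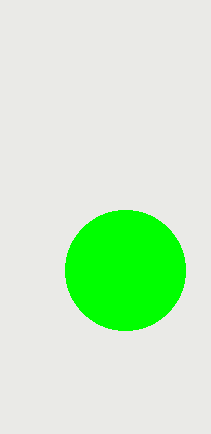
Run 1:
cx = 125, cy = 270, r = 60, fill = 'lime'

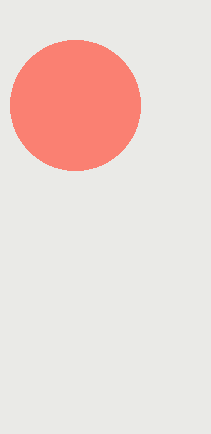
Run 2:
cx = 75; cy = 105; r = 65; fill = 'salmon'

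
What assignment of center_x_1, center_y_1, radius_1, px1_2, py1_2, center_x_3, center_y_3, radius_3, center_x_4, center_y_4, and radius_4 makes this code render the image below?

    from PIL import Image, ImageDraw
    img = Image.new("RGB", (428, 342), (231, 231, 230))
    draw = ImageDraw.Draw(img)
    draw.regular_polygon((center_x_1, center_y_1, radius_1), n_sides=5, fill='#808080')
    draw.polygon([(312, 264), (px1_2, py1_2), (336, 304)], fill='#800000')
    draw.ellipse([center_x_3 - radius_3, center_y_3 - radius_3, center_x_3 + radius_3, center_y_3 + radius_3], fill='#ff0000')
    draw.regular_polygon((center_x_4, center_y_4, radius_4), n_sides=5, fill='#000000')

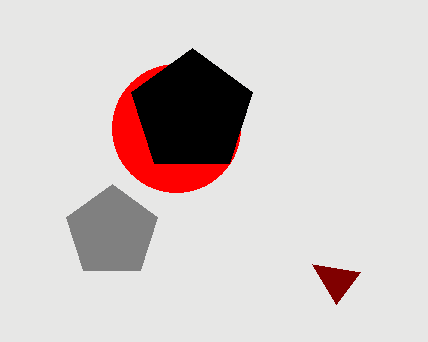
center_x_1 = 112; center_y_1 = 232; radius_1 = 48; px1_2 = 360; py1_2 = 272; center_x_3 = 176; center_y_3 = 128; radius_3 = 64; center_x_4 = 192; center_y_4 = 112; radius_4 = 64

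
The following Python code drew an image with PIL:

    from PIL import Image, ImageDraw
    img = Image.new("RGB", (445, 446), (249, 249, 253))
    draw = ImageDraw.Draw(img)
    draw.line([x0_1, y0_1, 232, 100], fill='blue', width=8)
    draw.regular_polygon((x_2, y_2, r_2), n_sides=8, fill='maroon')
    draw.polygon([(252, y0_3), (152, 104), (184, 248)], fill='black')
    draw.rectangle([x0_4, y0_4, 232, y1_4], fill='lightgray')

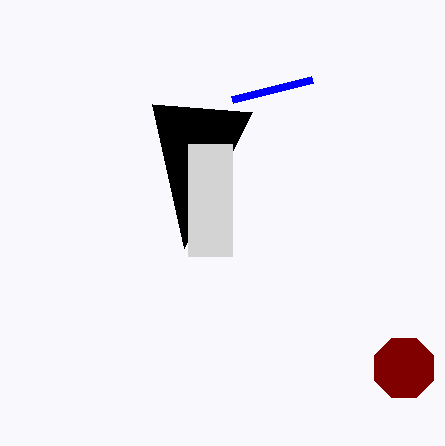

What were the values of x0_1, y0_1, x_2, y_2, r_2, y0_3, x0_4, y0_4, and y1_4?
x0_1 = 312
y0_1 = 80
x_2 = 404
y_2 = 368
r_2 = 32
y0_3 = 112
x0_4 = 188
y0_4 = 144
y1_4 = 256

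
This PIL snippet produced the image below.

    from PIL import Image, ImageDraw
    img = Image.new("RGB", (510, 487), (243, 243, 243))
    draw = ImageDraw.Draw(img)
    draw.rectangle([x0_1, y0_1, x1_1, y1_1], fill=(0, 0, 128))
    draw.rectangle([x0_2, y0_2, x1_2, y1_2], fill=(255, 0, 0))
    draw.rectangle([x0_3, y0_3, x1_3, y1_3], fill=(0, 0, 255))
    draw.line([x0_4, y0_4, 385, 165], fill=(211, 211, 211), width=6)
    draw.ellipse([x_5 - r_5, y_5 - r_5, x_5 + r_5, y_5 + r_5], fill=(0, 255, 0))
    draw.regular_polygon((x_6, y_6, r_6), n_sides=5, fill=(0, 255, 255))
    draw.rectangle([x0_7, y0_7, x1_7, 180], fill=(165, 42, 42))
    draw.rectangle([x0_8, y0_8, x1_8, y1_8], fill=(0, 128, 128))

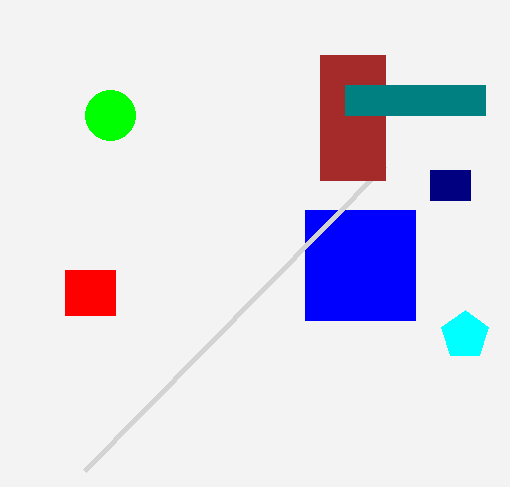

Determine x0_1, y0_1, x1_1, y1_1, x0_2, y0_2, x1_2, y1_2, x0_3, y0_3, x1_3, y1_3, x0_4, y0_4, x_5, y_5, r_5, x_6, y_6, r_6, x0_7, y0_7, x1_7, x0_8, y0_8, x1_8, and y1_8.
x0_1 = 430, y0_1 = 170, x1_1 = 470, y1_1 = 200, x0_2 = 65, y0_2 = 270, x1_2 = 115, y1_2 = 315, x0_3 = 305, y0_3 = 210, x1_3 = 415, y1_3 = 320, x0_4 = 85, y0_4 = 470, x_5 = 110, y_5 = 115, r_5 = 25, x_6 = 465, y_6 = 335, r_6 = 25, x0_7 = 320, y0_7 = 55, x1_7 = 385, x0_8 = 345, y0_8 = 85, x1_8 = 485, y1_8 = 115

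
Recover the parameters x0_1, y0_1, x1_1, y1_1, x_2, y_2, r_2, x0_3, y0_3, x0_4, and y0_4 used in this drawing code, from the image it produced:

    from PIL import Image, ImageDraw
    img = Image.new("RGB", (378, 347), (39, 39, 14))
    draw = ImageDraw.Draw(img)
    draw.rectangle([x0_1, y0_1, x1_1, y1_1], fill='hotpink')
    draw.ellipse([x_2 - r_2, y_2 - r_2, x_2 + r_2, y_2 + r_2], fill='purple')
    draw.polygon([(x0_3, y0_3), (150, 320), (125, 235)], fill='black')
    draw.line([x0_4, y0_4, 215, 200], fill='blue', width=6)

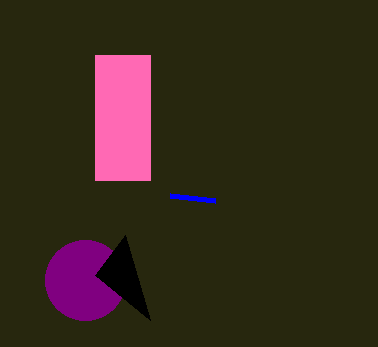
x0_1 = 95, y0_1 = 55, x1_1 = 150, y1_1 = 180, x_2 = 85, y_2 = 280, r_2 = 40, x0_3 = 95, y0_3 = 275, x0_4 = 170, y0_4 = 195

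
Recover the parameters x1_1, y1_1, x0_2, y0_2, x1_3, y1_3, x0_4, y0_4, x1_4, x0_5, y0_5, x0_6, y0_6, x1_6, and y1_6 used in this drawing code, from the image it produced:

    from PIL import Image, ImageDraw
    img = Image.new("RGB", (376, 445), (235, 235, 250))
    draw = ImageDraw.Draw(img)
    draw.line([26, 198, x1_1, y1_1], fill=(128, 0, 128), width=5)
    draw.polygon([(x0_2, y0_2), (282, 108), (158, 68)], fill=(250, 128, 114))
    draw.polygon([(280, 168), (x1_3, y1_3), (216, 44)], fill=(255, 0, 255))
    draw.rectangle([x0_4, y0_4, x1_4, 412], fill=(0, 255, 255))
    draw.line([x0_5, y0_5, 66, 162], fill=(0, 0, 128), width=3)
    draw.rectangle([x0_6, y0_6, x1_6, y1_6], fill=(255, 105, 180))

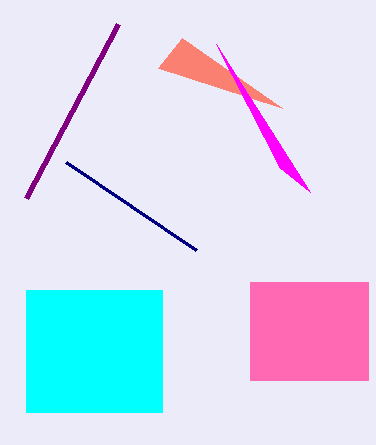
x1_1 = 118; y1_1 = 24; x0_2 = 182; y0_2 = 38; x1_3 = 310; y1_3 = 192; x0_4 = 26; y0_4 = 290; x1_4 = 162; x0_5 = 196; y0_5 = 250; x0_6 = 250; y0_6 = 282; x1_6 = 368; y1_6 = 380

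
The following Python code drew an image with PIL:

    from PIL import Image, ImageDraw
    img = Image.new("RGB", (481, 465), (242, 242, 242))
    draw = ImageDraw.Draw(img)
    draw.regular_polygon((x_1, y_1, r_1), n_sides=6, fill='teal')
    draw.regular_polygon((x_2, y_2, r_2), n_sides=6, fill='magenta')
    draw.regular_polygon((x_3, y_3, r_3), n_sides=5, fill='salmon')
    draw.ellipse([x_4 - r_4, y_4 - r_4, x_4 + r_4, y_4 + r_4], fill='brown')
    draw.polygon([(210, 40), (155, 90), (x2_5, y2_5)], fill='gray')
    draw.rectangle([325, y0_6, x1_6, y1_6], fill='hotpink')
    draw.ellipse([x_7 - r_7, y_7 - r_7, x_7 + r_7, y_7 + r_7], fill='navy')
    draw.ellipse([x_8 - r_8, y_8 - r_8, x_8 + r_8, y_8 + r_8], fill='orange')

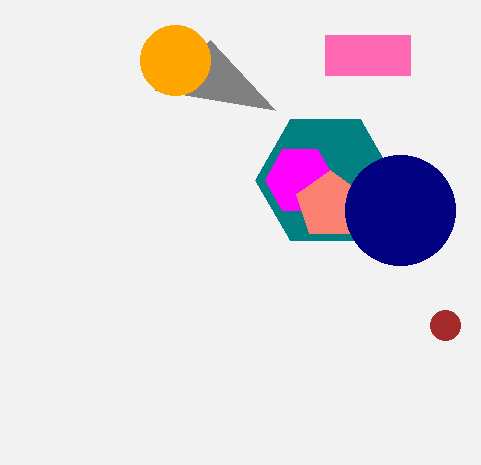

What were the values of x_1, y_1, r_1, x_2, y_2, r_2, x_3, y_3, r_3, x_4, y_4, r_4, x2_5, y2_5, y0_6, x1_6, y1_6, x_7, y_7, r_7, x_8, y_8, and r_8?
x_1 = 325
y_1 = 180
r_1 = 70
x_2 = 300
y_2 = 180
r_2 = 35
x_3 = 330
y_3 = 205
r_3 = 35
x_4 = 445
y_4 = 325
r_4 = 15
x2_5 = 275
y2_5 = 110
y0_6 = 35
x1_6 = 410
y1_6 = 75
x_7 = 400
y_7 = 210
r_7 = 55
x_8 = 175
y_8 = 60
r_8 = 35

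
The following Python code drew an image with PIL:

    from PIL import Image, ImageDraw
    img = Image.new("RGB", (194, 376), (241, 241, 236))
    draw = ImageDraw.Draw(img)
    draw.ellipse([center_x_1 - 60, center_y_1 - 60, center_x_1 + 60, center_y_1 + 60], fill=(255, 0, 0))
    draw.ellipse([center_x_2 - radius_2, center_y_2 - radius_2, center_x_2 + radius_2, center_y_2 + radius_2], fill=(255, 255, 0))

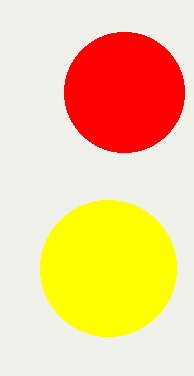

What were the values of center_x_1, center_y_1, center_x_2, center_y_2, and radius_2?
center_x_1 = 124; center_y_1 = 92; center_x_2 = 108; center_y_2 = 268; radius_2 = 68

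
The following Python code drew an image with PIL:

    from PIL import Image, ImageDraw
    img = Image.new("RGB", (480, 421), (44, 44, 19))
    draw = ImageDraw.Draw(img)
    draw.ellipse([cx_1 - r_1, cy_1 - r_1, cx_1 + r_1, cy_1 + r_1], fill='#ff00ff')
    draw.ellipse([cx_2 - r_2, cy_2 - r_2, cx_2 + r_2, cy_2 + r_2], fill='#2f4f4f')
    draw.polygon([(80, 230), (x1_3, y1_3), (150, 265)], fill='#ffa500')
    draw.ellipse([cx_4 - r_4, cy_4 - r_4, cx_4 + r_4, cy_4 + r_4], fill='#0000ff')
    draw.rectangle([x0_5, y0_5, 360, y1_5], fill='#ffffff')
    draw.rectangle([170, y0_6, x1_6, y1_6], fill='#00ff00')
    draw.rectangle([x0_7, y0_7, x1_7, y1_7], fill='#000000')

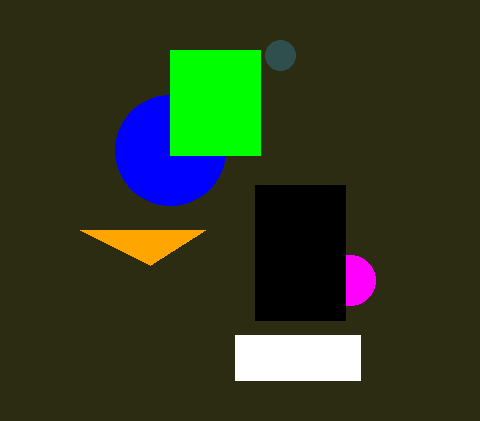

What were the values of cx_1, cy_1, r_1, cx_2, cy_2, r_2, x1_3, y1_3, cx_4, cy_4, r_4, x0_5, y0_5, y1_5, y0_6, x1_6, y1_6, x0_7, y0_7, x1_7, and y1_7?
cx_1 = 350; cy_1 = 280; r_1 = 25; cx_2 = 280; cy_2 = 55; r_2 = 15; x1_3 = 205; y1_3 = 230; cx_4 = 170; cy_4 = 150; r_4 = 55; x0_5 = 235; y0_5 = 335; y1_5 = 380; y0_6 = 50; x1_6 = 260; y1_6 = 155; x0_7 = 255; y0_7 = 185; x1_7 = 345; y1_7 = 320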